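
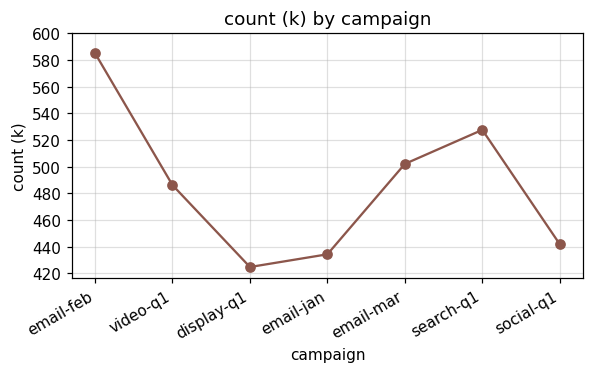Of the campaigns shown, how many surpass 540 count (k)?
1

Above 540: email-feb.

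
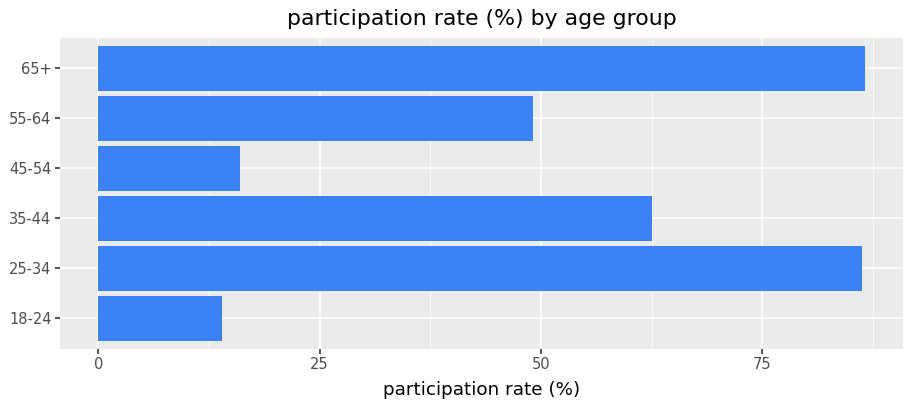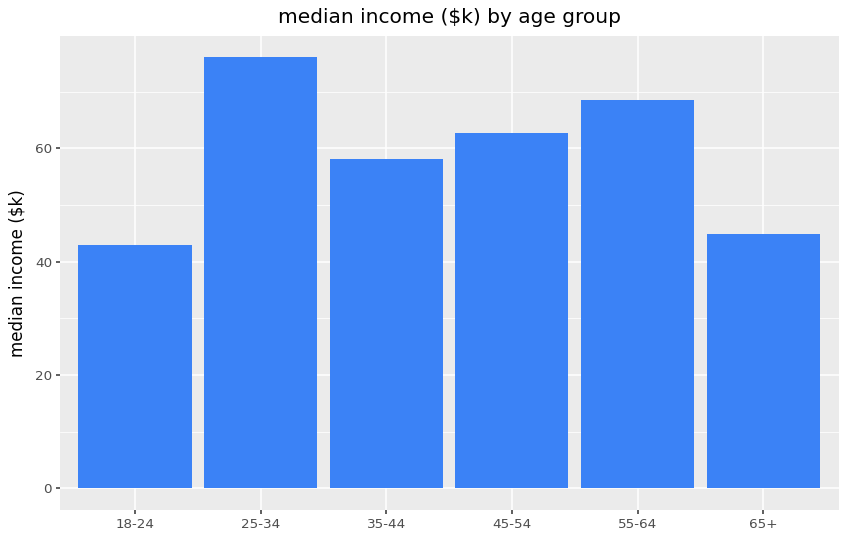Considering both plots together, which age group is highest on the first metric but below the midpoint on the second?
Chart 2 median median income ($k) ≈ 60; below-median age groups: 18-24, 35-44, 65+. Among those, 65+ has the highest participation rate (%) (≈ 90).

65+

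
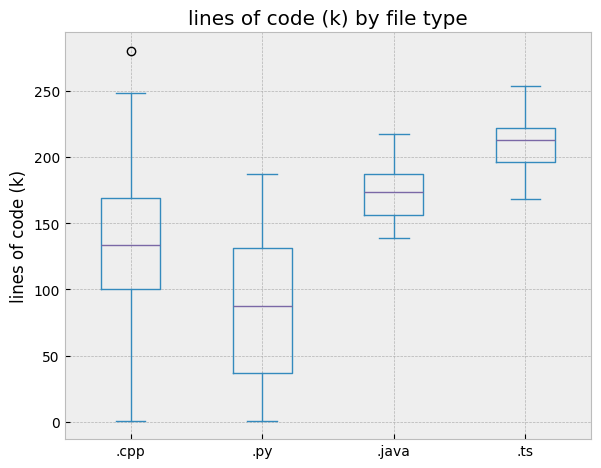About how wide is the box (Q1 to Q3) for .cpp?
Q3 ≈ 160, Q1 ≈ 100; IQR ≈ 60.

≈ 60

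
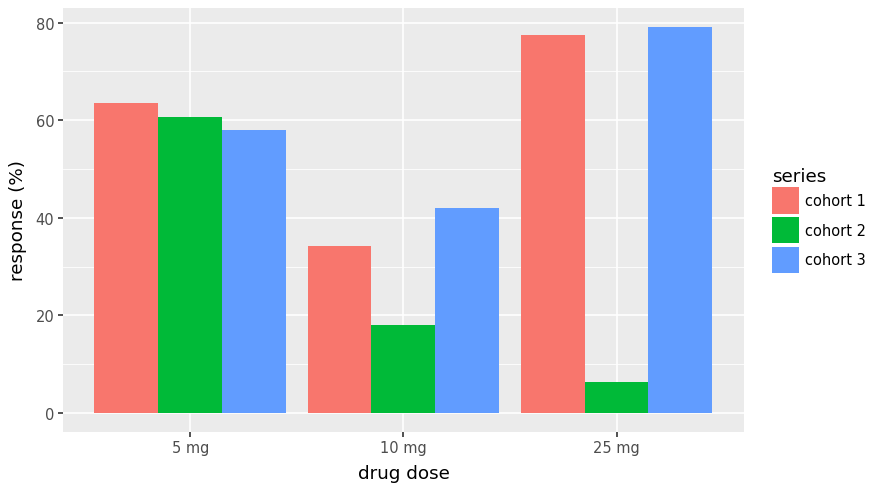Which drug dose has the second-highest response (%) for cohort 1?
Top 3 for cohort 1: 25 mg ≈ 80, 5 mg ≈ 60, 10 mg ≈ 30.

5 mg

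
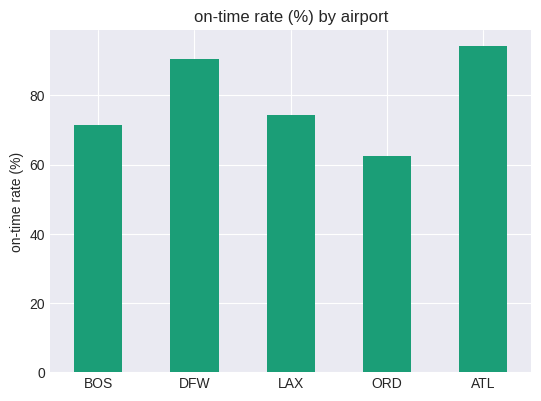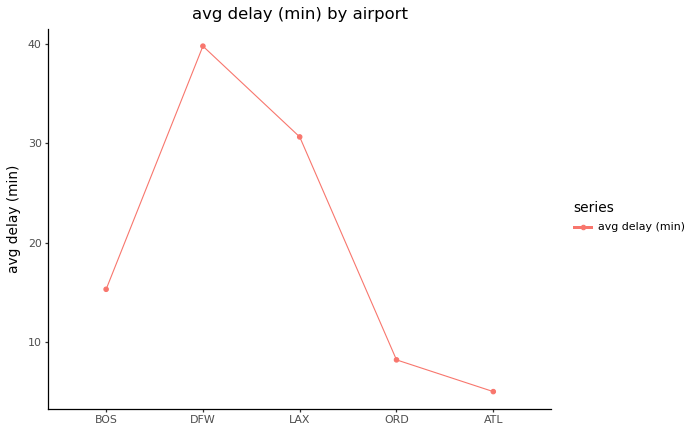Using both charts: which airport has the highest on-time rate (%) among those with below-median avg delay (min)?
ATL

Chart 2 median avg delay (min) ≈ 15; below-median airports: ORD, ATL. Among those, ATL has the highest on-time rate (%) (≈ 90).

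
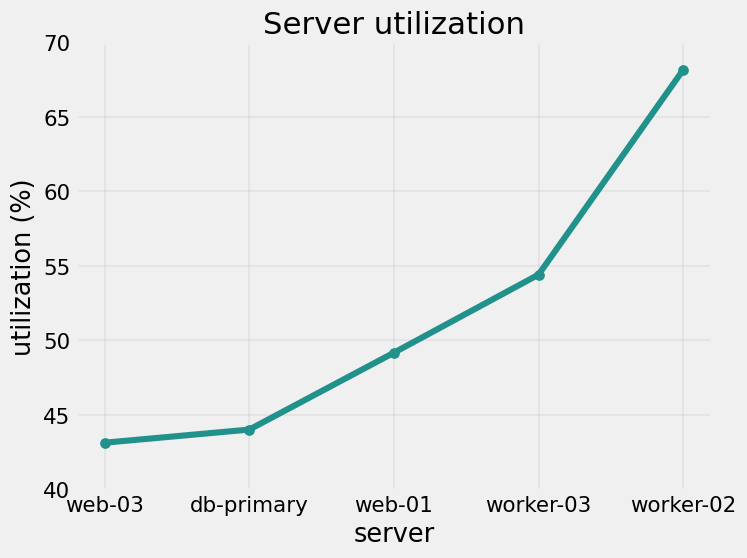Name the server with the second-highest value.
worker-03

Top 3: worker-02 ≈ 70, worker-03 ≈ 55, web-01 ≈ 50.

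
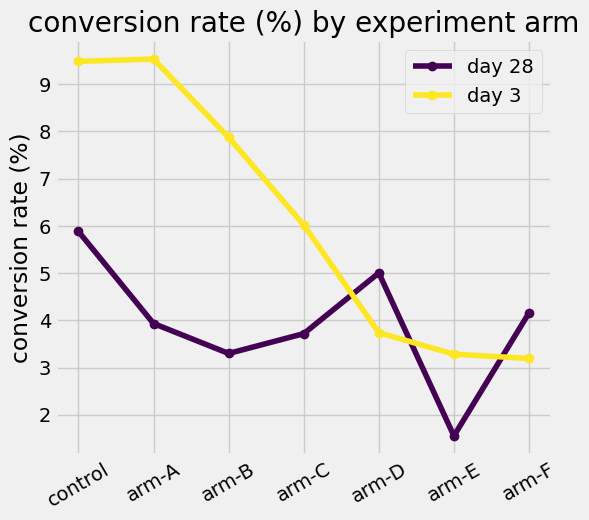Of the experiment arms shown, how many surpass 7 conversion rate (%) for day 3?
Above 7: control, arm-A, arm-B.

3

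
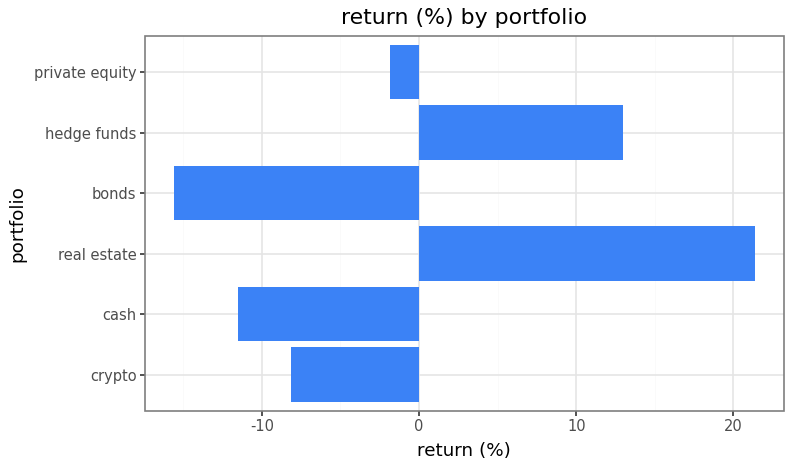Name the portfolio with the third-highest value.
private equity

Top 4: real estate ≈ 20, hedge funds ≈ 15, private equity ≈ 0, crypto ≈ -10.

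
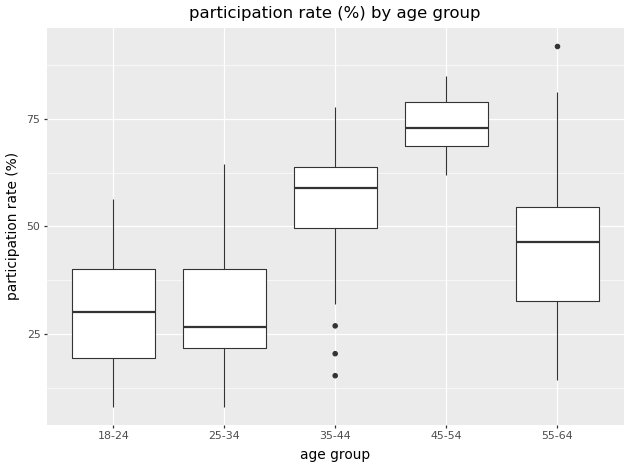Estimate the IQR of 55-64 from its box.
Q3 ≈ 55, Q1 ≈ 35; IQR ≈ 20.

≈ 20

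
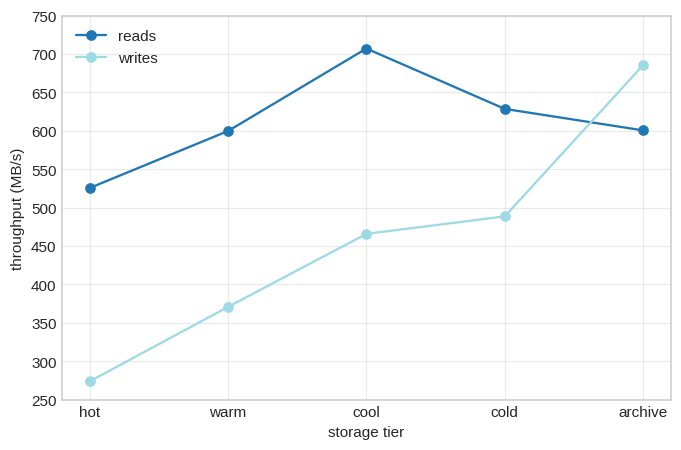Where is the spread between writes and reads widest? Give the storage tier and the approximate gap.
hot: writes ≈ 250, reads ≈ 550 → gap ≈ 300. Next-largest (cool) is only ≈ 250.

hot, ≈ 300 MB/s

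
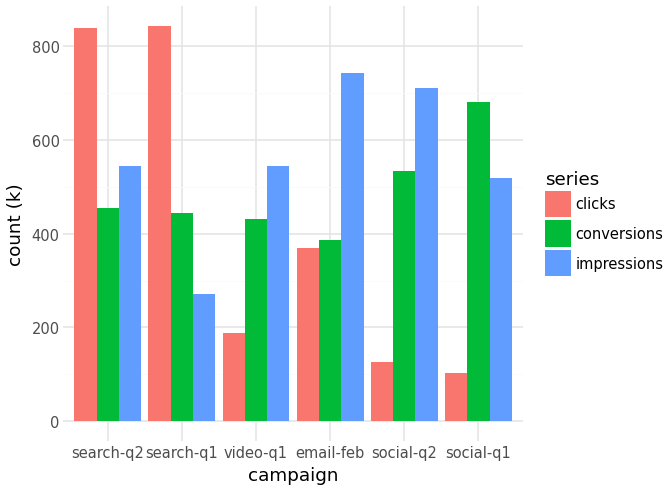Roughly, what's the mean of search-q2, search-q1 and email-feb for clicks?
≈ 667

(800 + 800 + 400) / 3 ≈ 667.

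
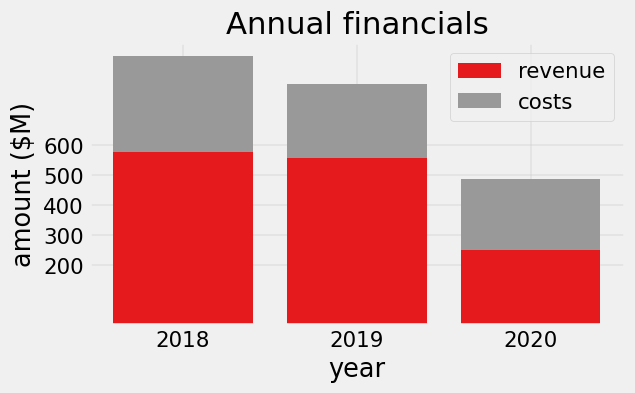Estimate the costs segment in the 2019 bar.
costs top ≈ 800, bottom ≈ 600; segment ≈ 200.

≈ 200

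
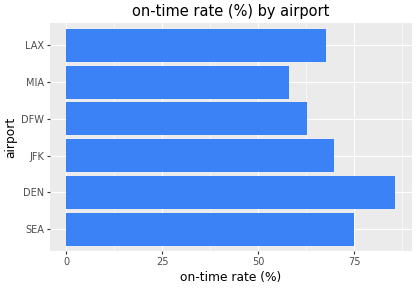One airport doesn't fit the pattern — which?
DEN

DEN ≈ 90; the rest sit between ≈ 60 and ≈ 70.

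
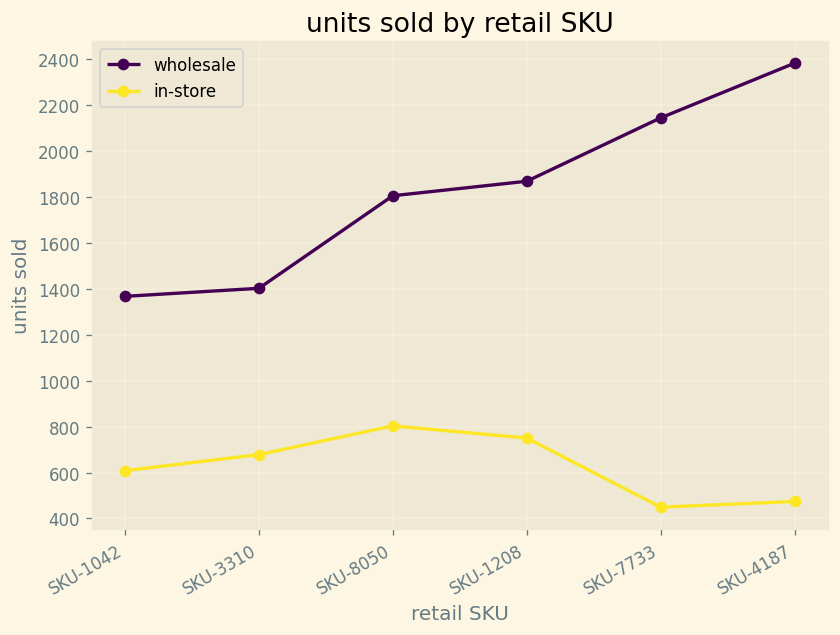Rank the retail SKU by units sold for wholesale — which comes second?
Top 3 for wholesale: SKU-4187 ≈ 2400, SKU-7733 ≈ 2200, SKU-1208 ≈ 1800.

SKU-7733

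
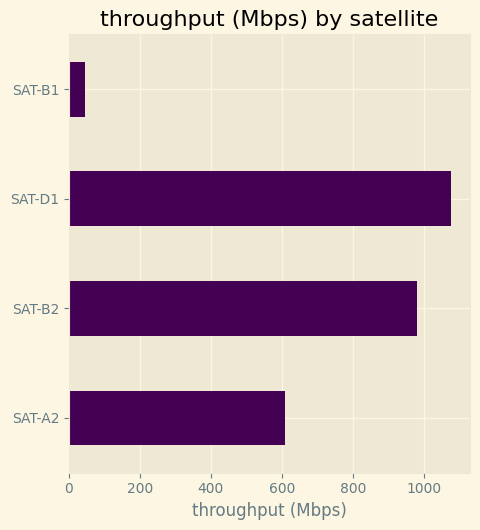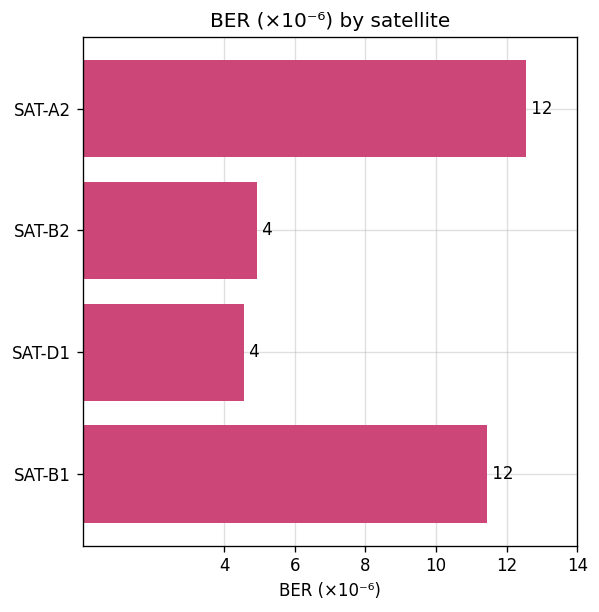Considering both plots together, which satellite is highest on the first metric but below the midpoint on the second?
SAT-D1

Chart 2 median BER (×10⁻⁶) ≈ 8; below-median satellites: SAT-B2, SAT-D1. Among those, SAT-D1 has the highest throughput (Mbps) (≈ 1100).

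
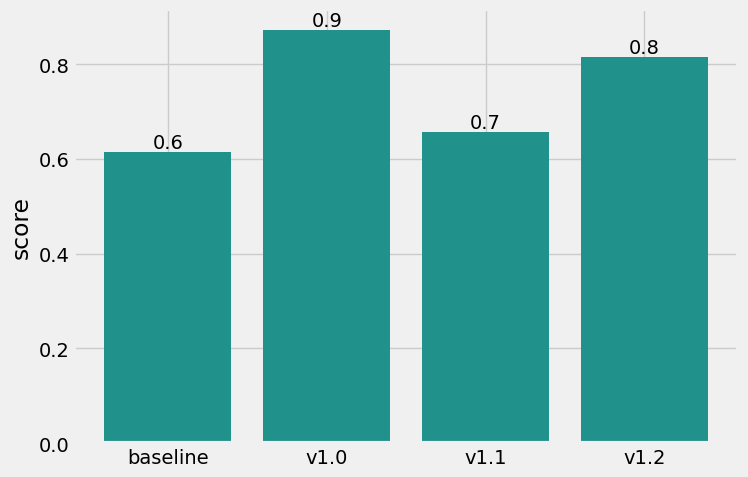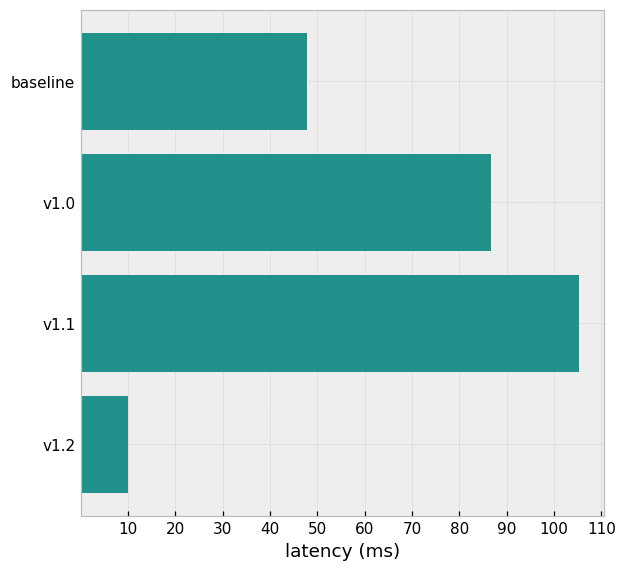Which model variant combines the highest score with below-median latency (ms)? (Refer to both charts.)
v1.2

Chart 2 median latency (ms) ≈ 70; below-median model variants: baseline, v1.2. Among those, v1.2 has the highest score (≈ 0.8).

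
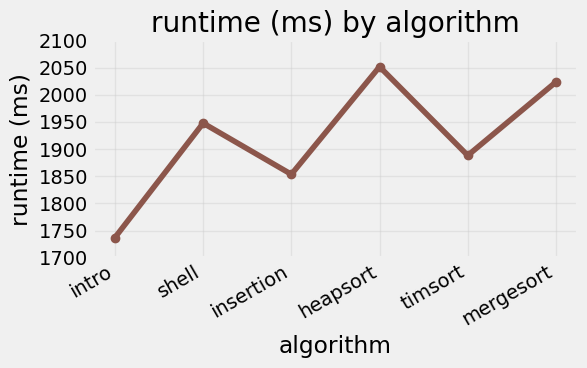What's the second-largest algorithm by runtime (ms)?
Top 3: heapsort ≈ 2050, mergesort ≈ 2000, shell ≈ 1950.

mergesort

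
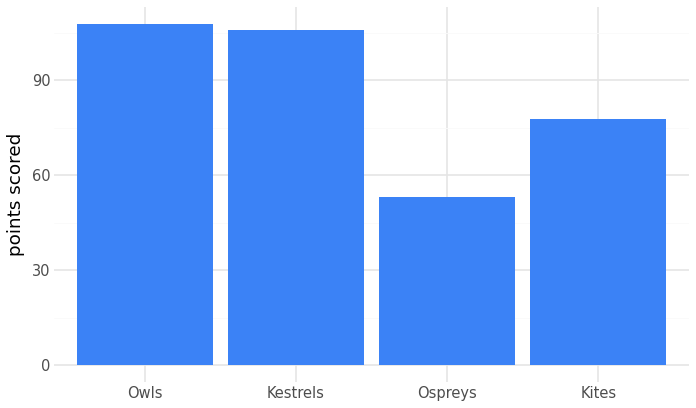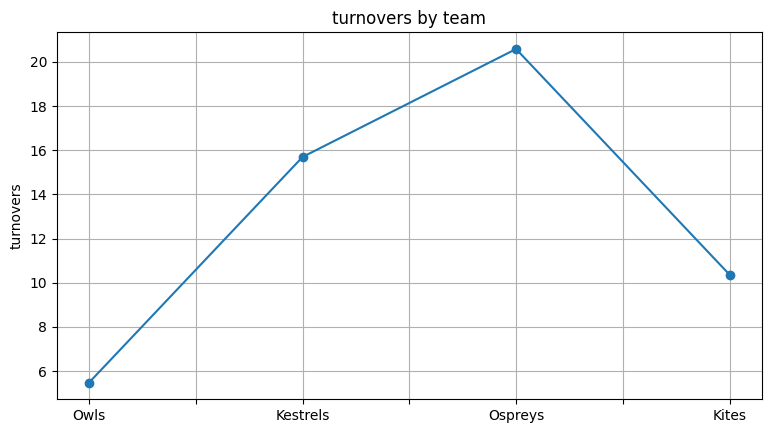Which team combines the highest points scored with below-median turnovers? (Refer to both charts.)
Owls

Chart 2 median turnovers ≈ 14; below-median teams: Owls, Kites. Among those, Owls has the highest points scored (≈ 110).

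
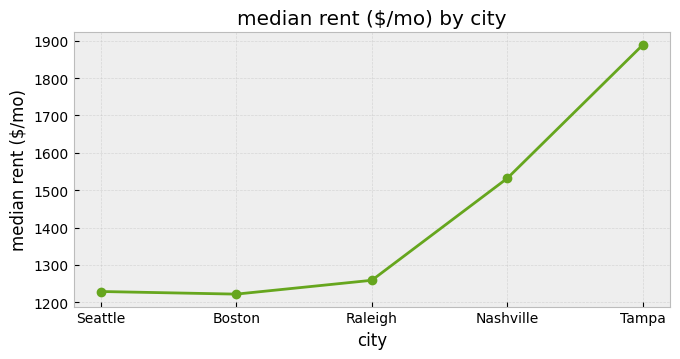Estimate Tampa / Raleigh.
Tampa ≈ 1900, Raleigh ≈ 1300; 1900/1300 ≈ 1.46.

≈ 1.46×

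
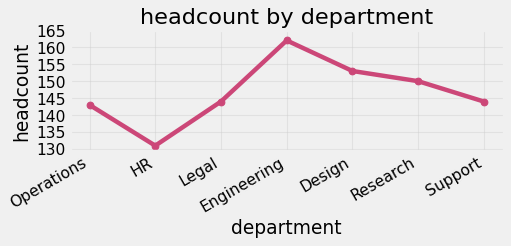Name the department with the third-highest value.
Research

Top 4: Engineering ≈ 160, Design ≈ 155, Research ≈ 150, Support ≈ 145.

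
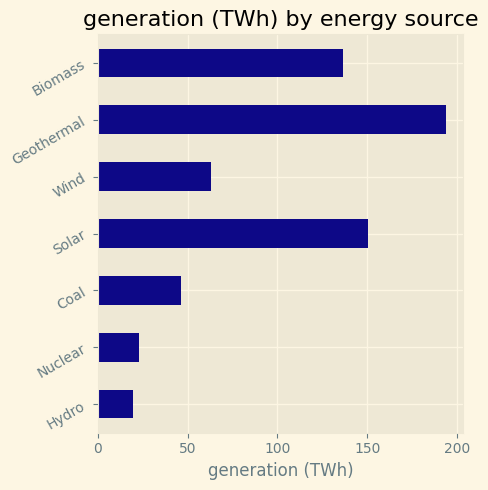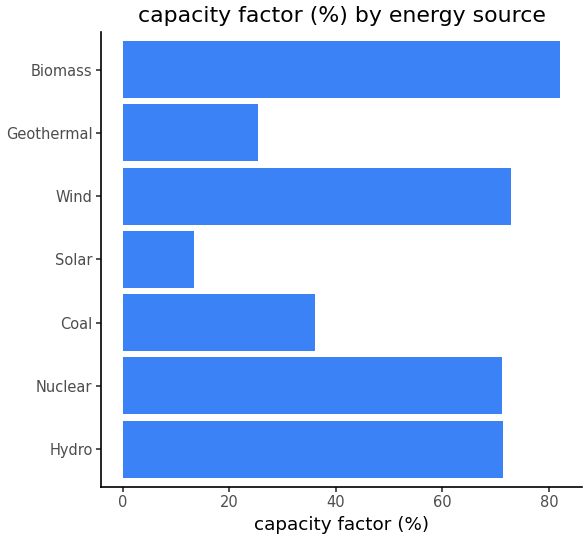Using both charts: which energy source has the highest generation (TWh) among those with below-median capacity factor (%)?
Chart 2 median capacity factor (%) ≈ 70; below-median energy sources: Coal, Solar, Geothermal. Among those, Geothermal has the highest generation (TWh) (≈ 200).

Geothermal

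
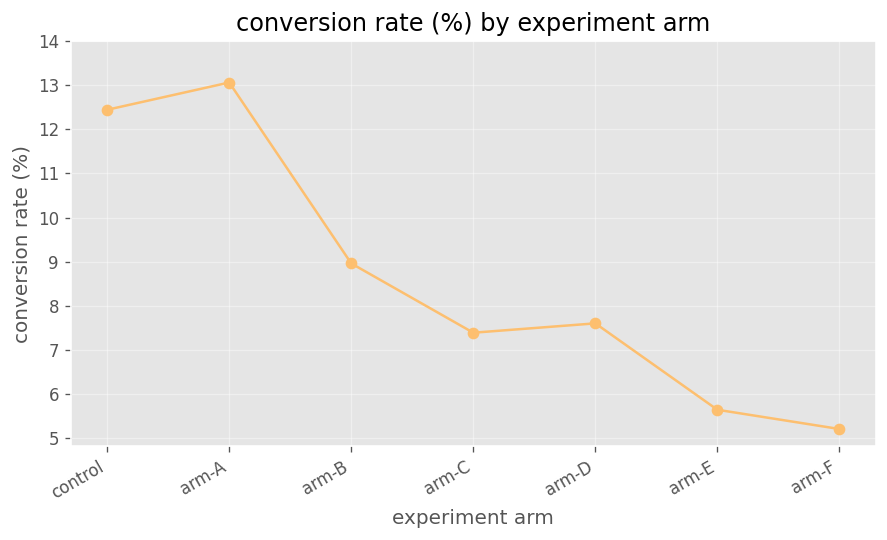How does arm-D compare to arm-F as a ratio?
arm-D ≈ 8, arm-F ≈ 5; 8/5 ≈ 1.6.

≈ 1.6×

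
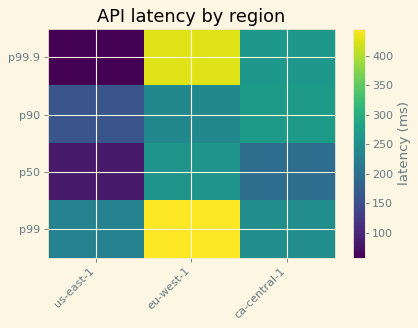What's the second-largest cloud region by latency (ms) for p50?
ca-central-1

Top 3 for p50: eu-west-1 ≈ 250, ca-central-1 ≈ 200, us-east-1 ≈ 100.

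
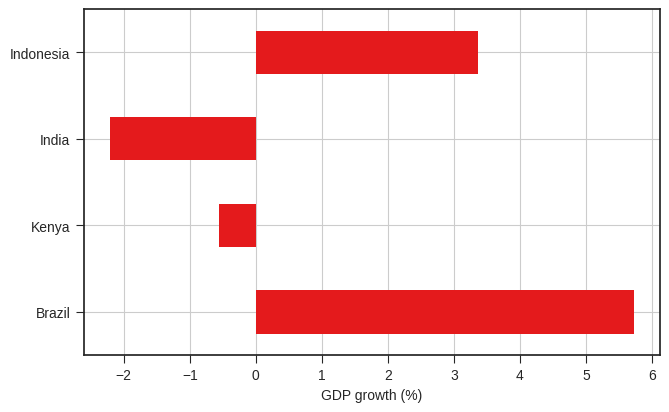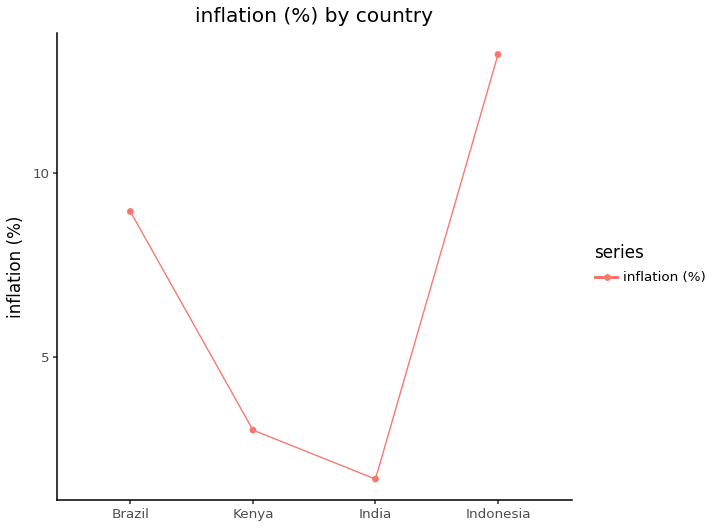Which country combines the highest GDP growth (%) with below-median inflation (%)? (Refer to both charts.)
Kenya

Chart 2 median inflation (%) ≈ 6; below-median countries: Kenya, India. Among those, Kenya has the highest GDP growth (%) (≈ -1).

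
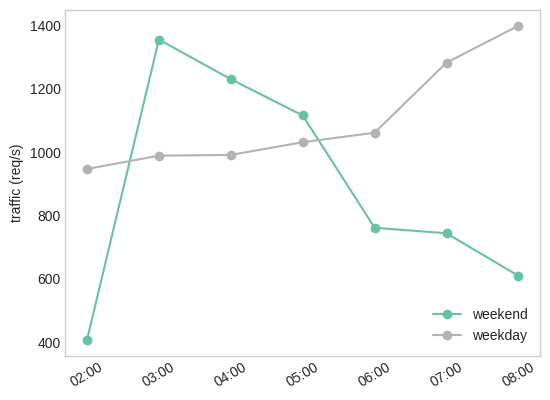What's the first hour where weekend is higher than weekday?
03:00

02:00: weekend ≈ 400 vs weekday ≈ 900 (not yet); 03:00: weekend ≈ 1400 vs weekday ≈ 1000 (first crossover).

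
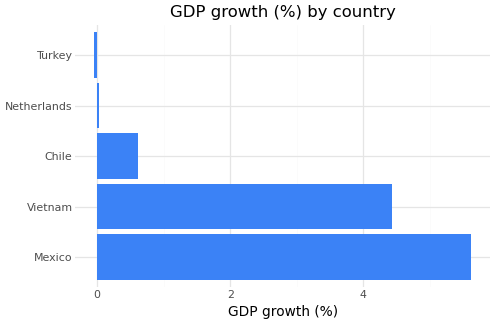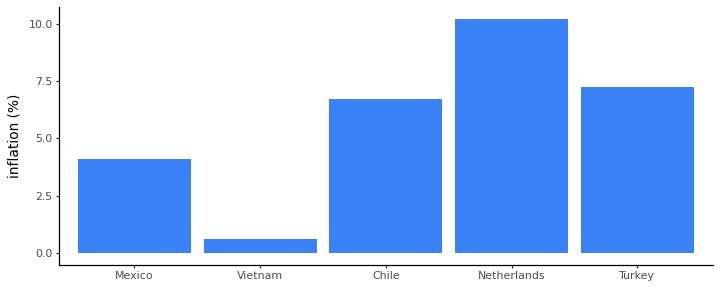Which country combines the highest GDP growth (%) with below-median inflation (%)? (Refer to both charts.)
Chart 2 median inflation (%) ≈ 7; below-median countries: Mexico, Vietnam. Among those, Mexico has the highest GDP growth (%) (≈ 6).

Mexico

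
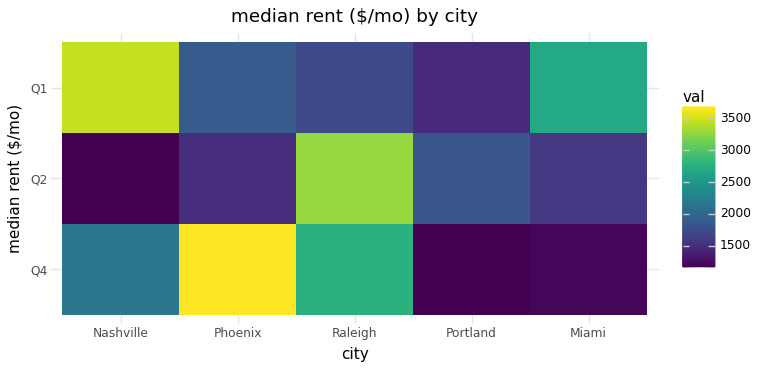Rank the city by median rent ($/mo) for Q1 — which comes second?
Top 3 for Q1: Nashville ≈ 3500, Miami ≈ 2500, Phoenix ≈ 2000.

Miami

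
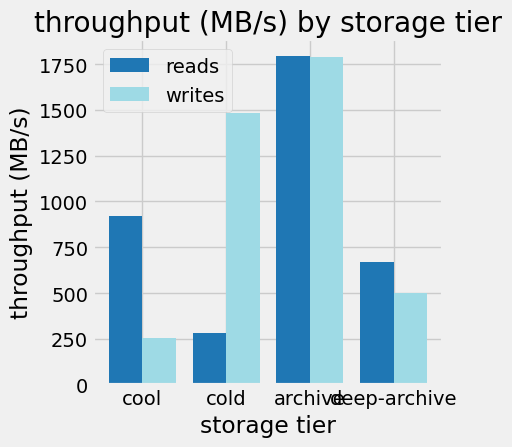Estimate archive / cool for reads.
≈ 1.8×

archive ≈ 1800, cool ≈ 1000; 1800/1000 ≈ 1.8.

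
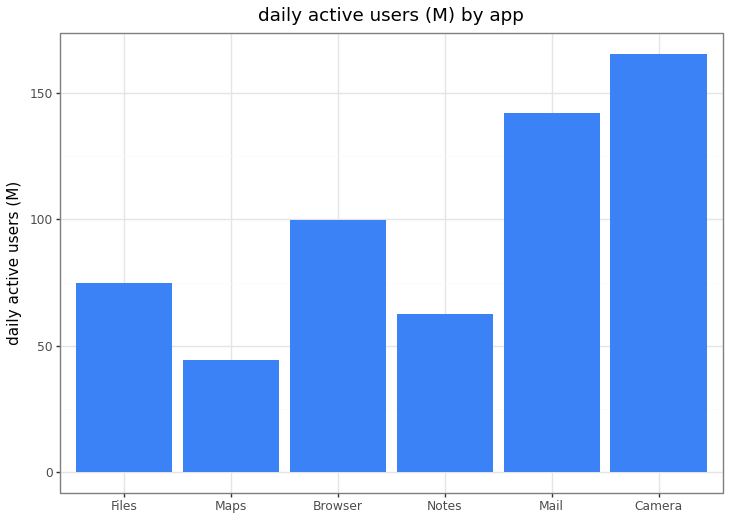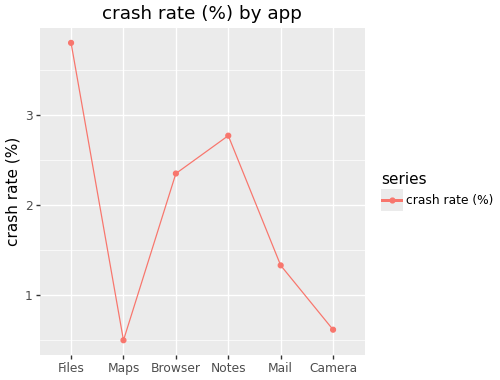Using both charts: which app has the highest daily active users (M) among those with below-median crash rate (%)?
Chart 2 median crash rate (%) ≈ 2; below-median apps: Maps, Mail, Camera. Among those, Camera has the highest daily active users (M) (≈ 160).

Camera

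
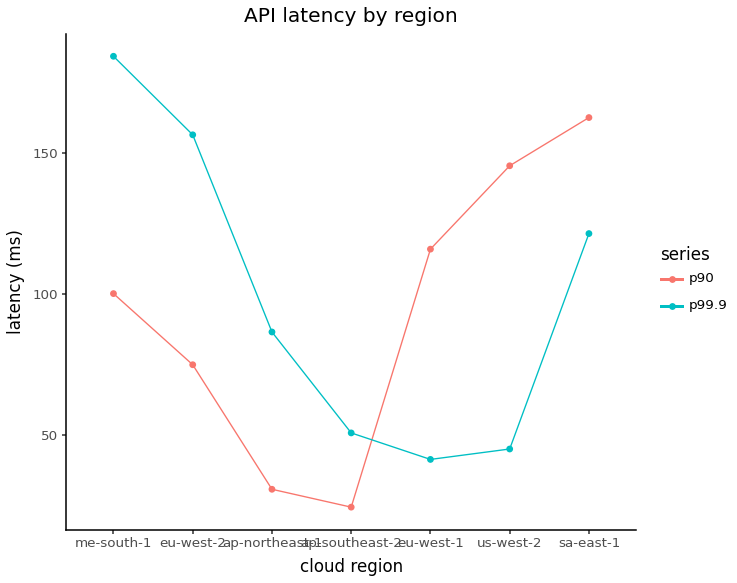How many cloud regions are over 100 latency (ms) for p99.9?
3

Above 100: me-south-1, eu-west-2, sa-east-1.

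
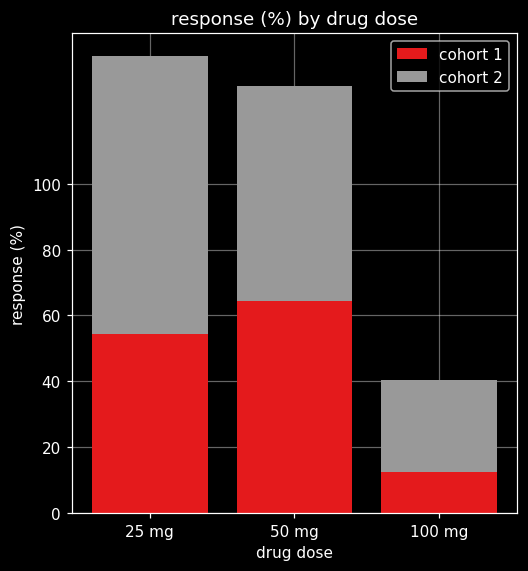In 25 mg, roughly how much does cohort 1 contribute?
cohort 1 top ≈ 60, bottom ≈ 0; segment ≈ 60.

≈ 60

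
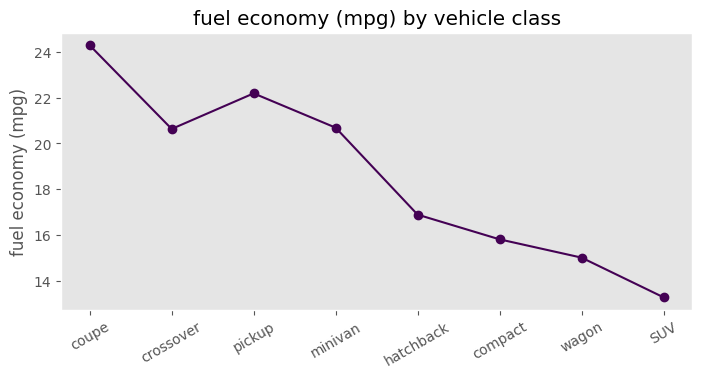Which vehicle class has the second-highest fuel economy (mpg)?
Top 3: coupe ≈ 24, pickup ≈ 22, minivan ≈ 21.

pickup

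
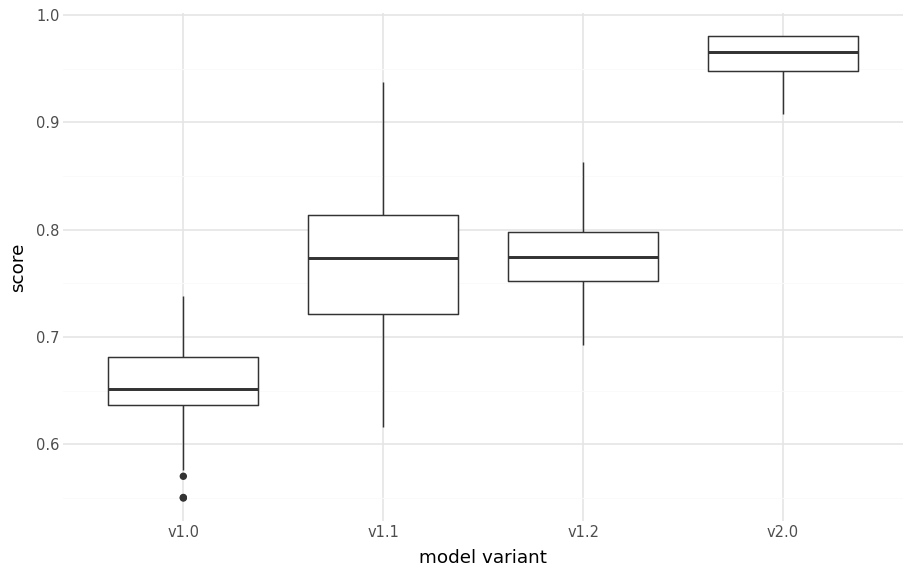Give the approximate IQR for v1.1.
Q3 ≈ 0.80, Q1 ≈ 0.70; IQR ≈ 0.10.

≈ 0.10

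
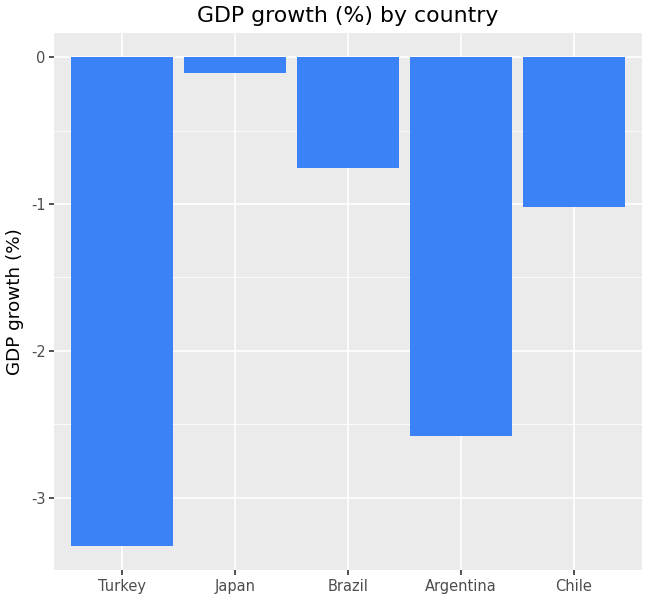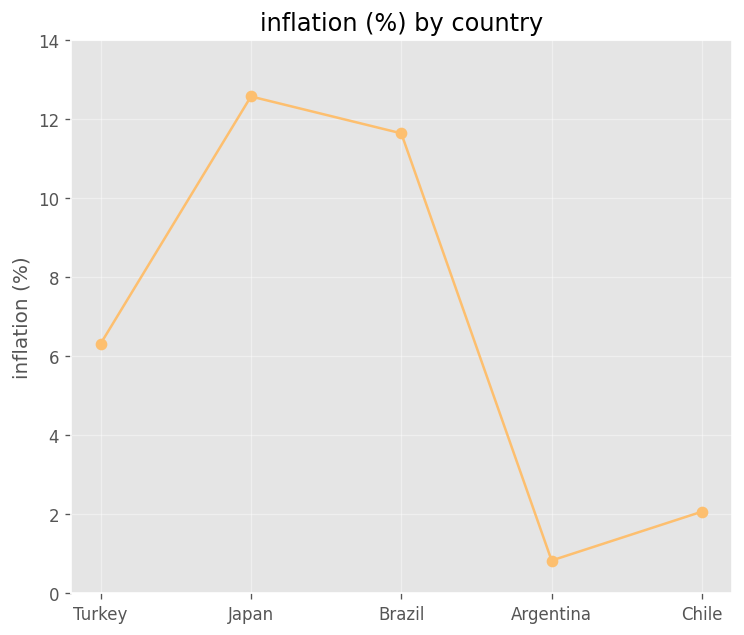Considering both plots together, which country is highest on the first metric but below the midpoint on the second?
Chart 2 median inflation (%) ≈ 6; below-median countries: Argentina, Chile. Among those, Chile has the highest GDP growth (%) (≈ -1).

Chile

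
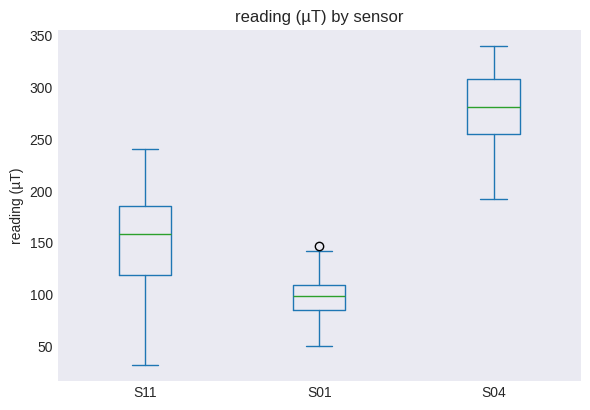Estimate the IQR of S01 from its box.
≈ 20

Q3 ≈ 100, Q1 ≈ 80; IQR ≈ 20.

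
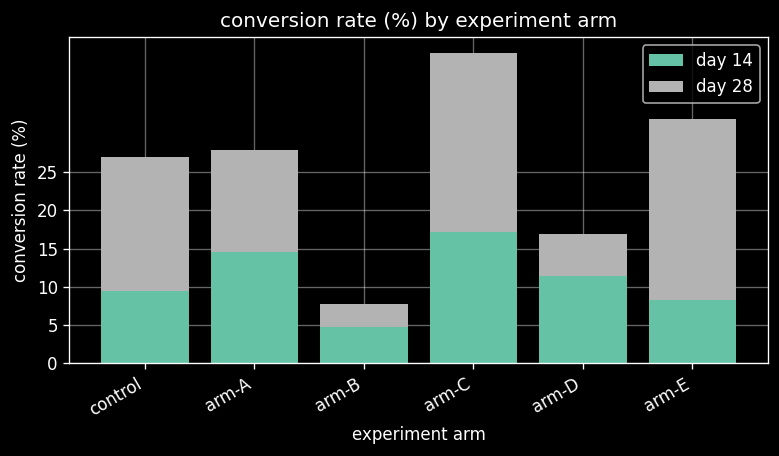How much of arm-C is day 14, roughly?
≈ 15

day 14 top ≈ 15, bottom ≈ 0; segment ≈ 15.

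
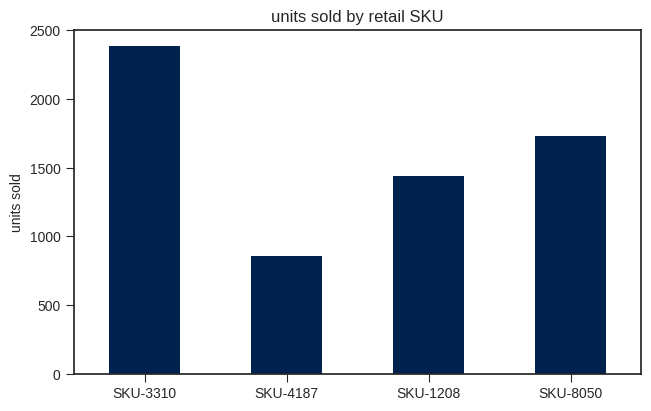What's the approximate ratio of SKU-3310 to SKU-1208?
SKU-3310 ≈ 2400, SKU-1208 ≈ 1400; 2400/1400 ≈ 1.71.

≈ 1.71×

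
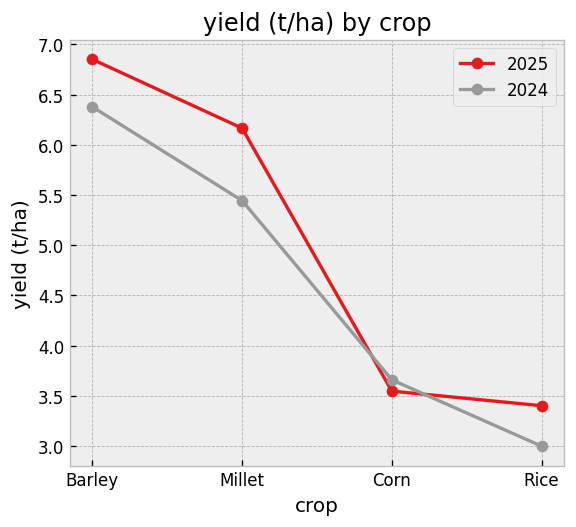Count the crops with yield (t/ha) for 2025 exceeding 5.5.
Above 5.5: Barley, Millet.

2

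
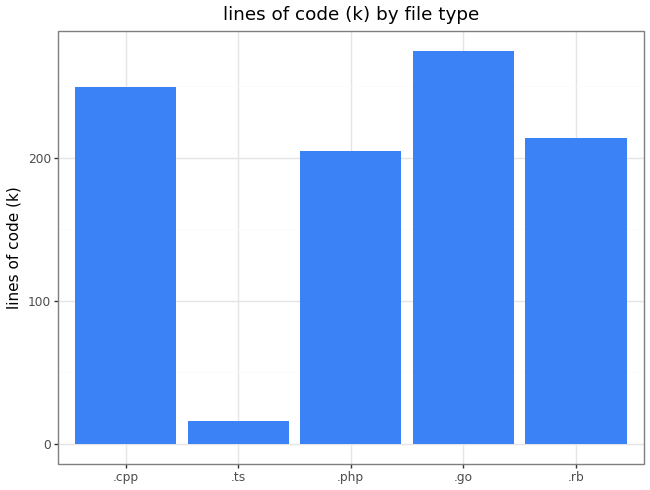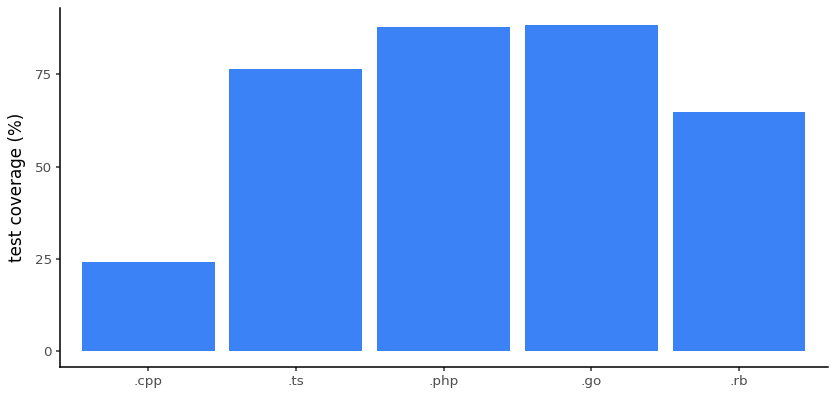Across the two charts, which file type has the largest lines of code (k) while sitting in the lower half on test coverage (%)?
Chart 2 median test coverage (%) ≈ 80; below-median file types: .cpp, .rb. Among those, .cpp has the highest lines of code (k) (≈ 250).

.cpp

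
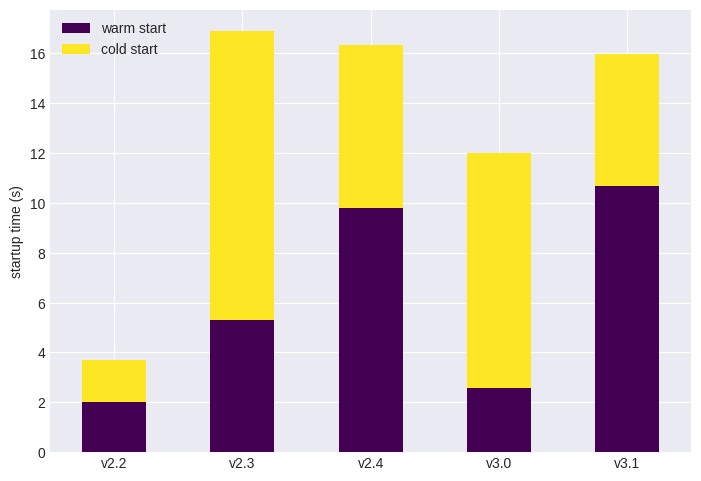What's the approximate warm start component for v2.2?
≈ 2

warm start top ≈ 2, bottom ≈ 0; segment ≈ 2.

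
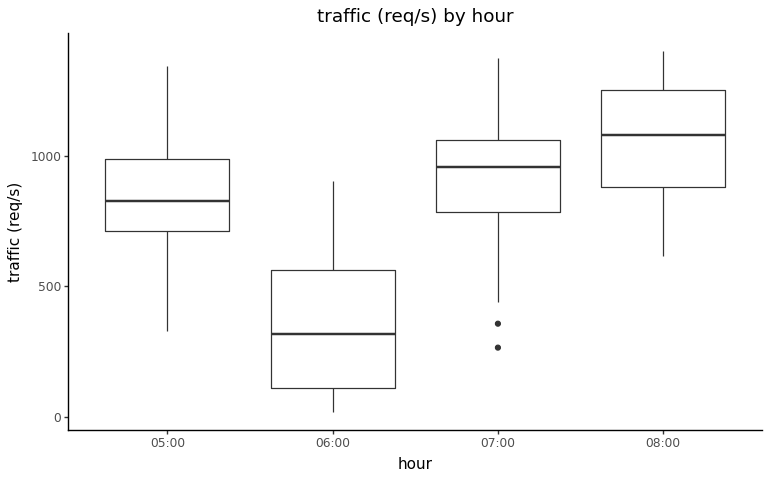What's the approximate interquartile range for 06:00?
≈ 500

Q3 ≈ 600, Q1 ≈ 100; IQR ≈ 500.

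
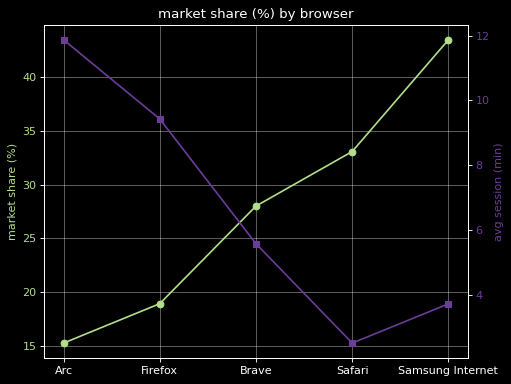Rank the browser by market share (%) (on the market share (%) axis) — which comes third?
Top 4 (on the market share (%) axis): Samsung Internet ≈ 45, Safari ≈ 35, Brave ≈ 30, Firefox ≈ 20.

Brave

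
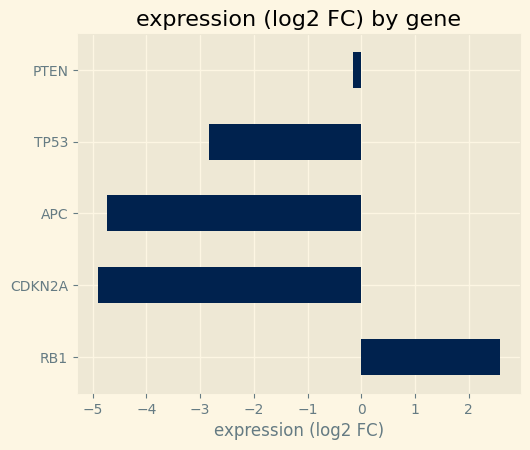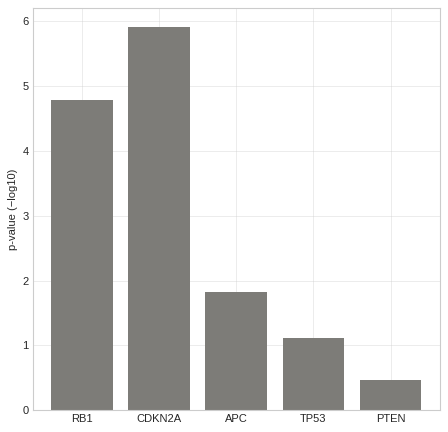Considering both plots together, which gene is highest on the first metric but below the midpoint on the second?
PTEN

Chart 2 median p-value (−log10) ≈ 2; below-median genes: TP53, PTEN. Among those, PTEN has the highest expression (log2 FC) (≈ 0).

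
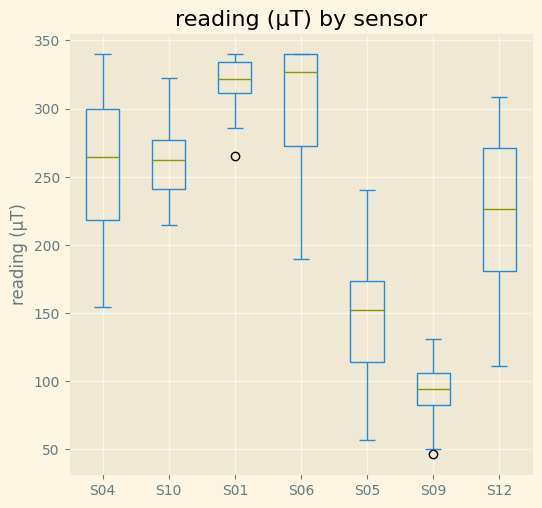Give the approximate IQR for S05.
Q3 ≈ 180, Q1 ≈ 120; IQR ≈ 60.

≈ 60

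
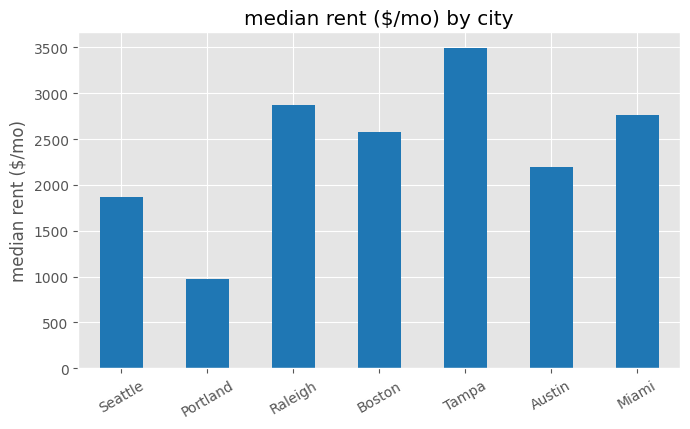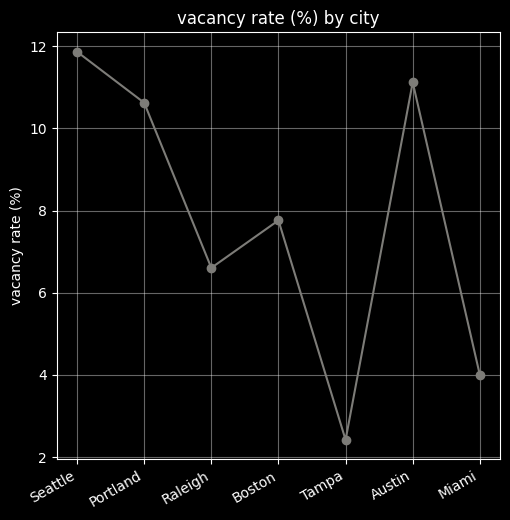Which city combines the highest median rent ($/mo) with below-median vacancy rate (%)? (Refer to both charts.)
Tampa

Chart 2 median vacancy rate (%) ≈ 8; below-median cities: Raleigh, Tampa, Miami. Among those, Tampa has the highest median rent ($/mo) (≈ 3500).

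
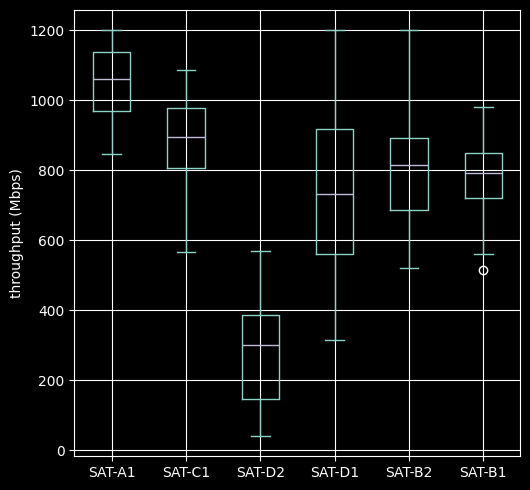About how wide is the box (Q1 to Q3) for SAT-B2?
≈ 200

Q3 ≈ 900, Q1 ≈ 700; IQR ≈ 200.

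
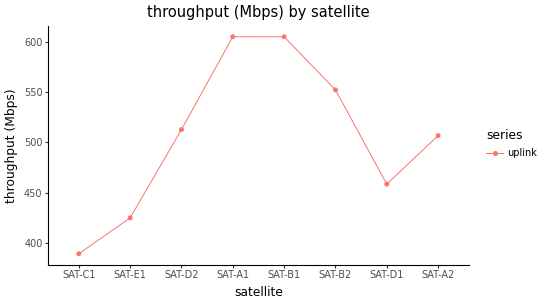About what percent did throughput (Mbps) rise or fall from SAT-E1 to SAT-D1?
SAT-E1 ≈ 420, SAT-D1 ≈ 460; (460 − 420) / 420 ≈ +9.5%.

≈ +9.5%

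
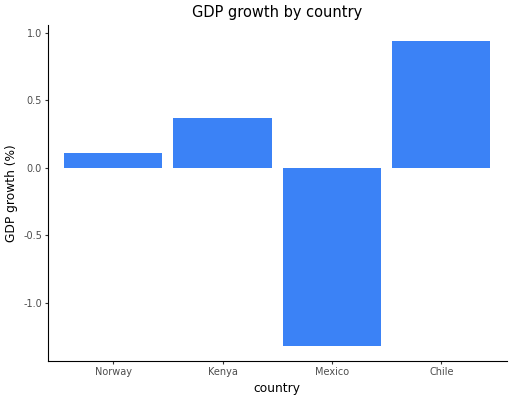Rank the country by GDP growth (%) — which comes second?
Kenya

Top 3: Chile ≈ 1.0, Kenya ≈ 0.4, Norway ≈ 0.2.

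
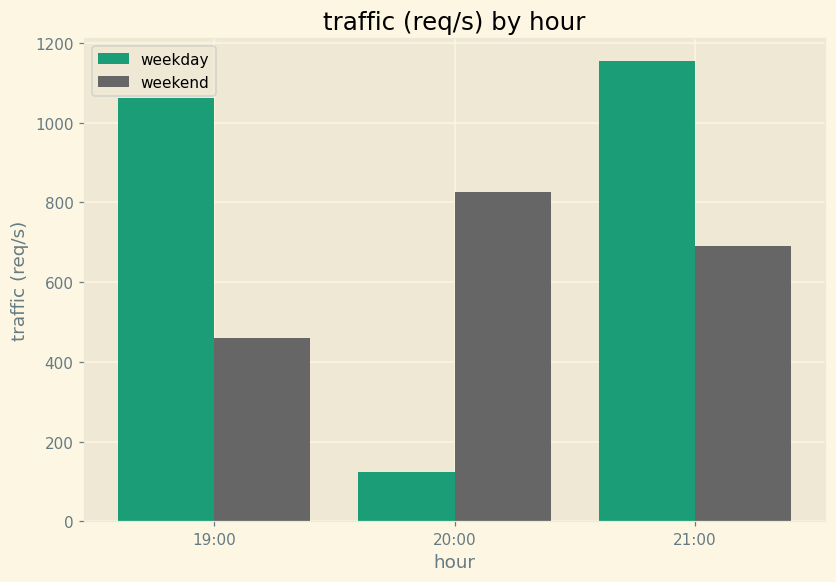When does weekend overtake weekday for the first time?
20:00

19:00: weekend ≈ 500 vs weekday ≈ 1100 (not yet); 20:00: weekend ≈ 800 vs weekday ≈ 100 (first crossover).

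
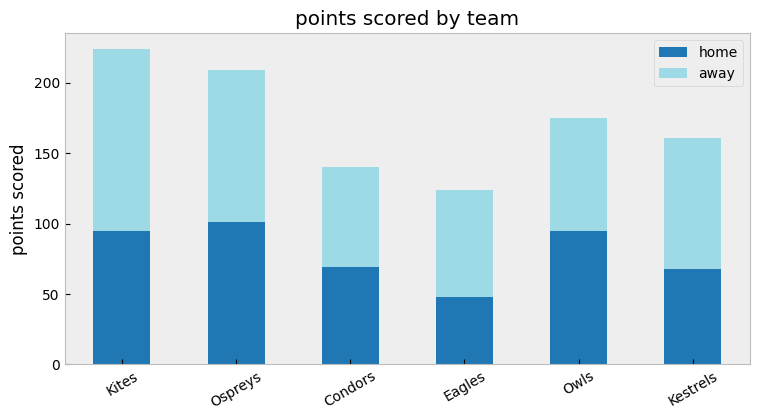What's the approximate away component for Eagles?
≈ 80

away top ≈ 120, bottom ≈ 40; segment ≈ 80.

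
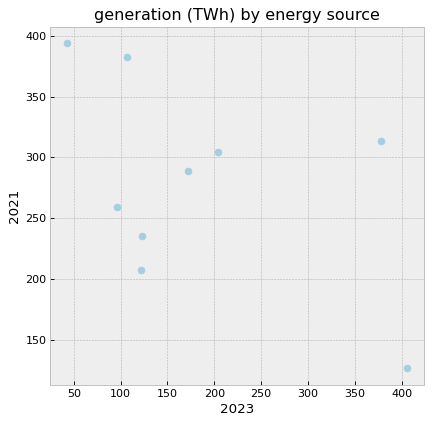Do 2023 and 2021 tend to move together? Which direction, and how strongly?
Points are negatively correlated; moderate (|r| ≈ 0.5).

negative, moderate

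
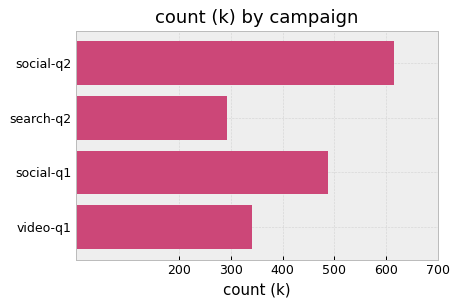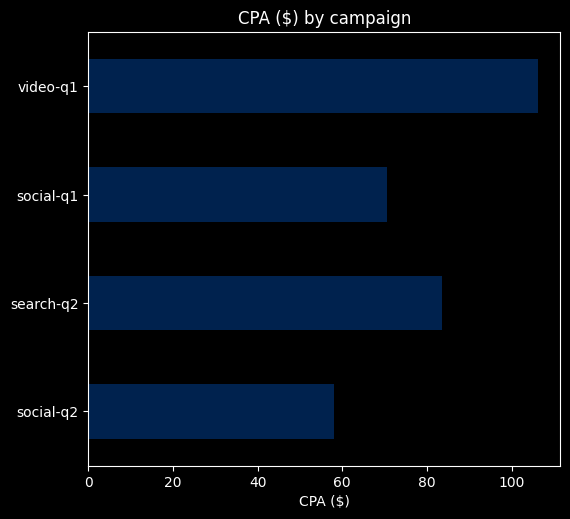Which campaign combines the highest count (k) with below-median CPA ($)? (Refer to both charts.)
Chart 2 median CPA ($) ≈ 80; below-median campaigns: social-q2, social-q1. Among those, social-q2 has the highest count (k) (≈ 600).

social-q2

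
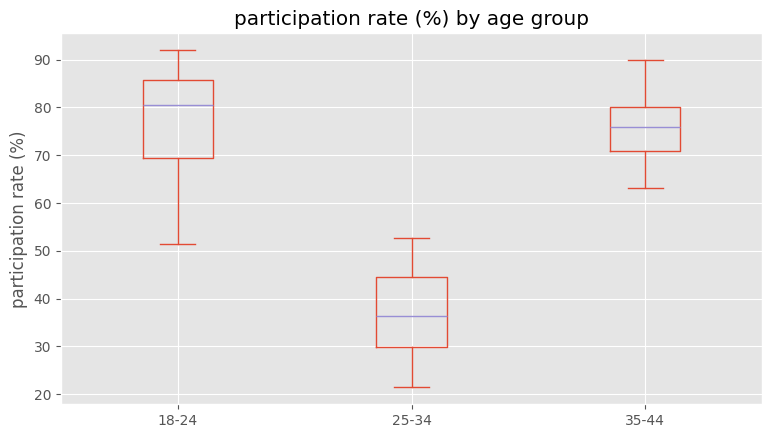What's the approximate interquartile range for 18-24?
≈ 15

Q3 ≈ 85, Q1 ≈ 70; IQR ≈ 15.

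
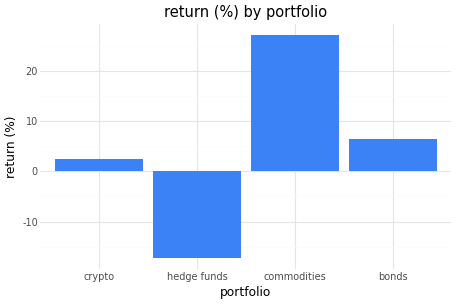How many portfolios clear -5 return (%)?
Above -5: crypto, commodities, bonds.

3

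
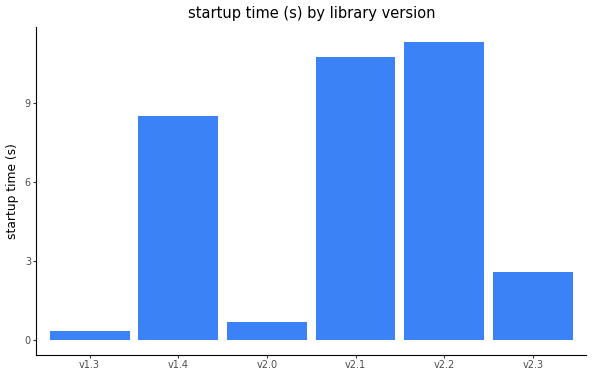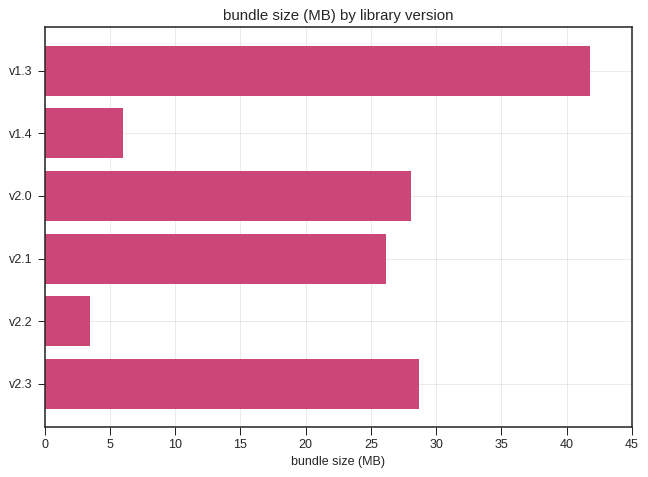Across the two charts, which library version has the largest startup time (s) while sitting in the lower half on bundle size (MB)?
Chart 2 median bundle size (MB) ≈ 25; below-median library versions: v1.4, v2.1, v2.2. Among those, v2.2 has the highest startup time (s) (≈ 12).

v2.2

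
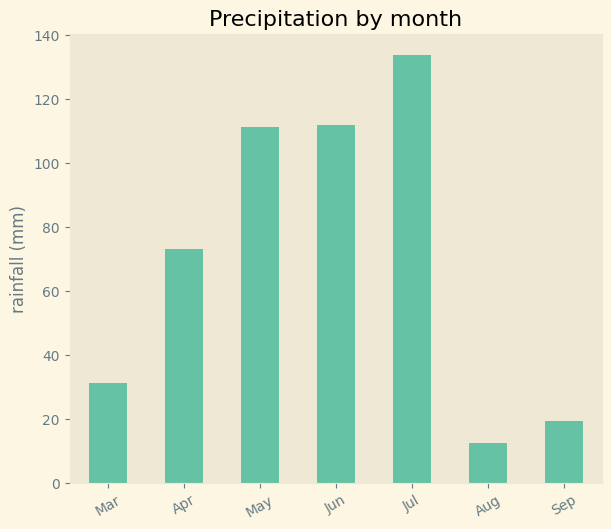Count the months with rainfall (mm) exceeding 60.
4

Above 60: Apr, May, Jun, Jul.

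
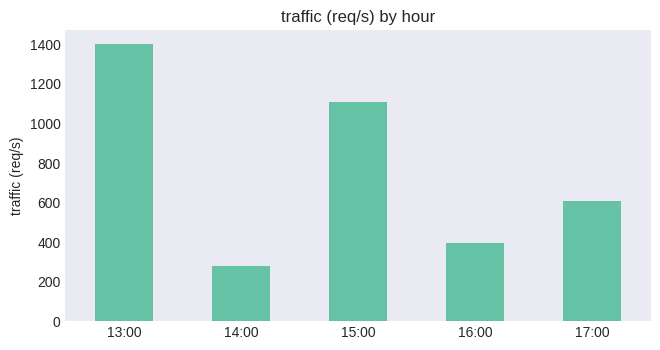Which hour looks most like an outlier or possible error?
13:00

13:00 ≈ 1400; the rest sit between ≈ 200 and ≈ 1200.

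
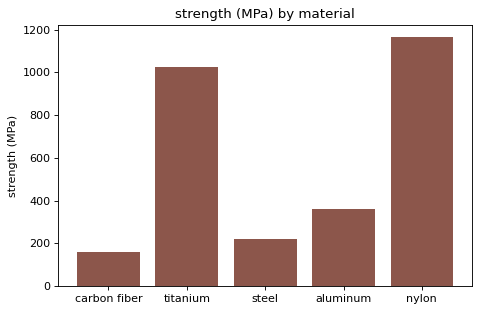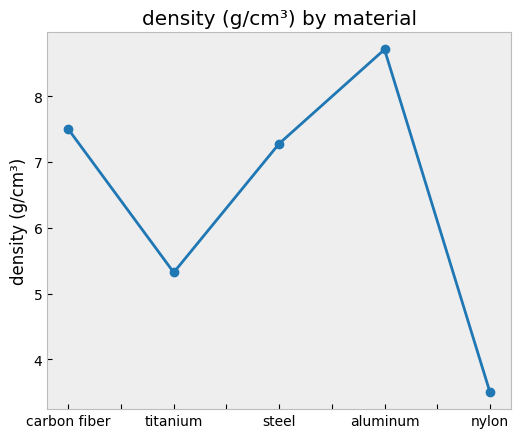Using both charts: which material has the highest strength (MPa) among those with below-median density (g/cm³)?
Chart 2 median density (g/cm³) ≈ 7; below-median materials: titanium, nylon. Among those, nylon has the highest strength (MPa) (≈ 1200).

nylon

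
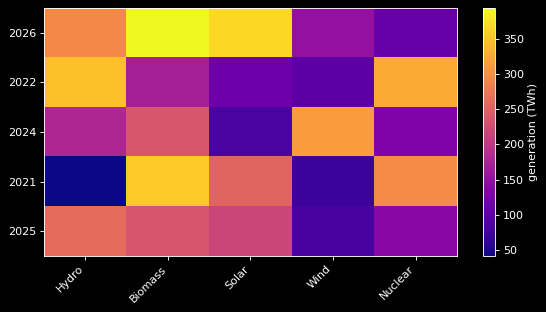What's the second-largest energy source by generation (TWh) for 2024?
Top 3 for 2024: Wind ≈ 300, Biomass ≈ 250, Hydro ≈ 200.

Biomass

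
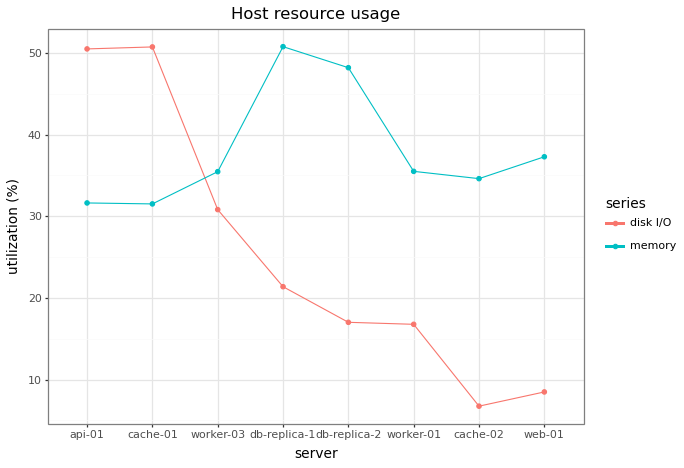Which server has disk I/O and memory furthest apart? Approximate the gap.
db-replica-2, ≈ 35 %

db-replica-2: disk I/O ≈ 15, memory ≈ 50 → gap ≈ 35. Next-largest (db-replica-1) is only ≈ 30.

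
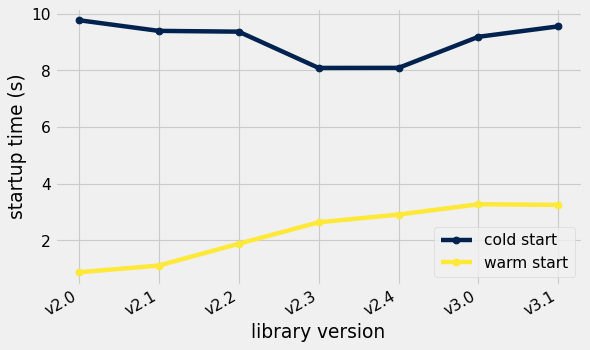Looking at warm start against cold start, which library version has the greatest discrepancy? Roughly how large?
v2.0, ≈ 9 s

v2.0: warm start ≈ 1, cold start ≈ 10 → gap ≈ 9. Next-largest (v2.1) is only ≈ 8.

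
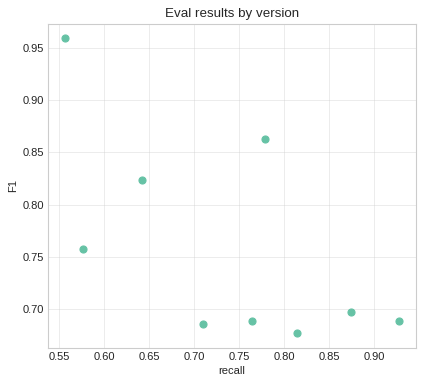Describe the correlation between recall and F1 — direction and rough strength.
Points are negatively correlated; moderate (|r| ≈ 0.6).

negative, moderate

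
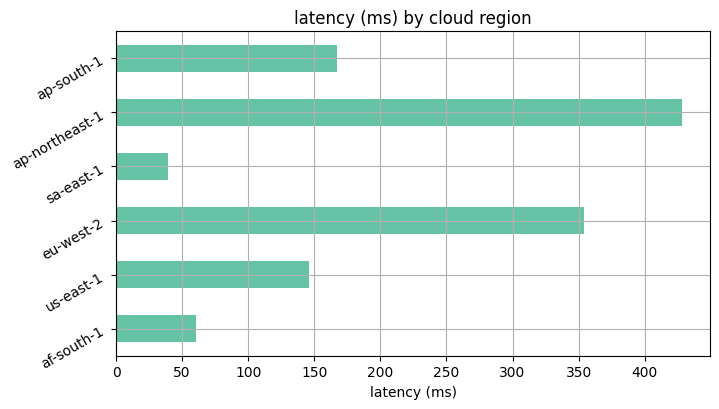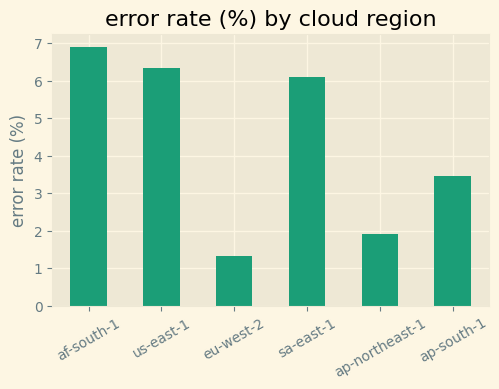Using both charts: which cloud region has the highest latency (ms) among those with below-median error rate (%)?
Chart 2 median error rate (%) ≈ 5; below-median cloud regions: eu-west-2, ap-northeast-1, ap-south-1. Among those, ap-northeast-1 has the highest latency (ms) (≈ 450).

ap-northeast-1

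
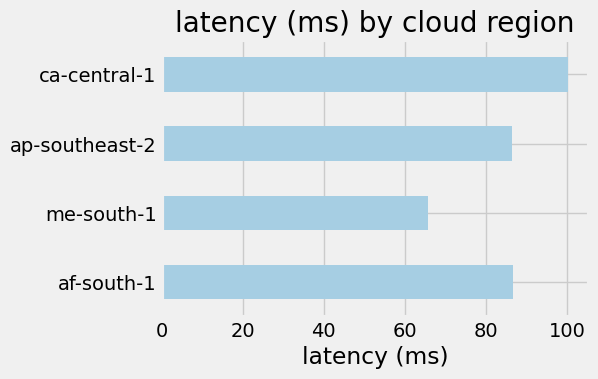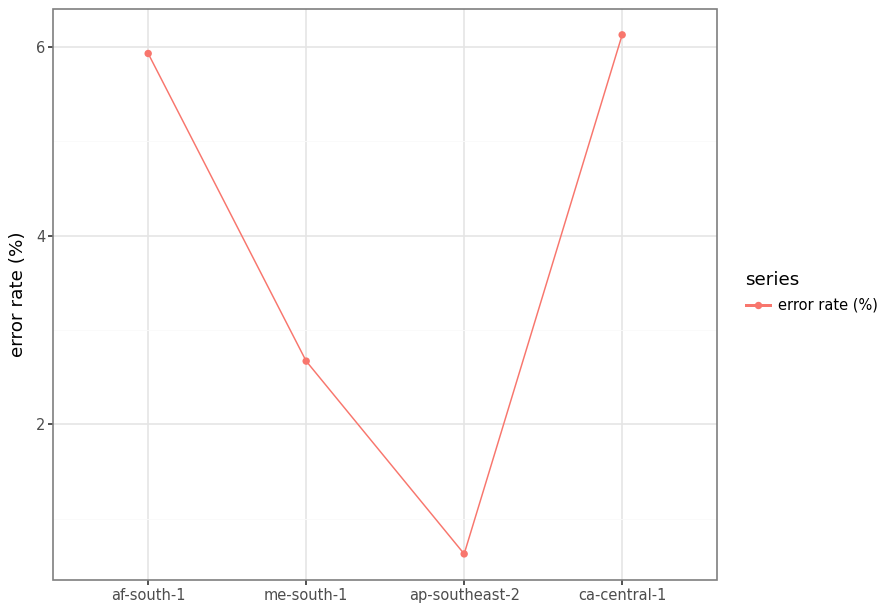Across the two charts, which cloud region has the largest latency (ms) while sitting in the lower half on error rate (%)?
Chart 2 median error rate (%) ≈ 4; below-median cloud regions: me-south-1, ap-southeast-2. Among those, ap-southeast-2 has the highest latency (ms) (≈ 90).

ap-southeast-2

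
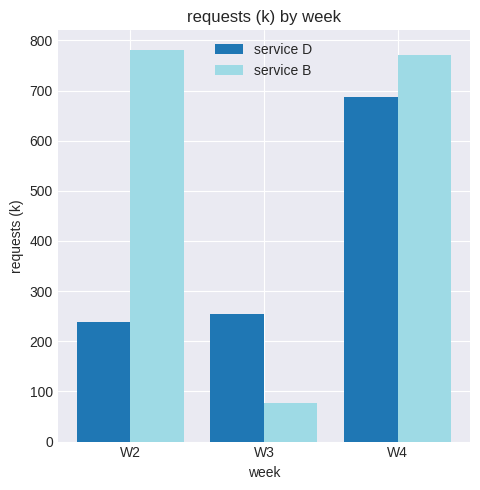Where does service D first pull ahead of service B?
W3

W2: service D ≈ 200 vs service B ≈ 800 (not yet); W3: service D ≈ 300 vs service B ≈ 100 (first crossover).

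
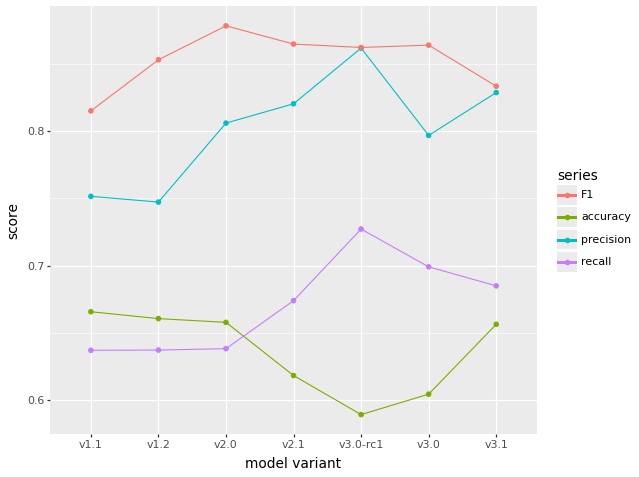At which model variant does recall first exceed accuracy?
v2.1

v2.0: recall ≈ 0.65 vs accuracy ≈ 0.65 (not yet); v2.1: recall ≈ 0.65 vs accuracy ≈ 0.60 (first crossover).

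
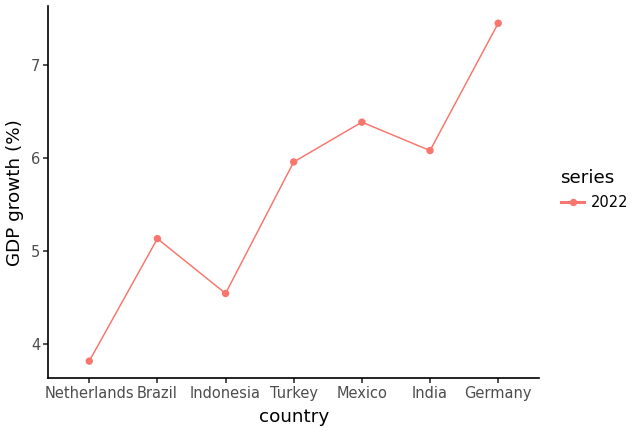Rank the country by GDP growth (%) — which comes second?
Top 3: Germany ≈ 7.5, Mexico ≈ 6.5, India ≈ 6.0.

Mexico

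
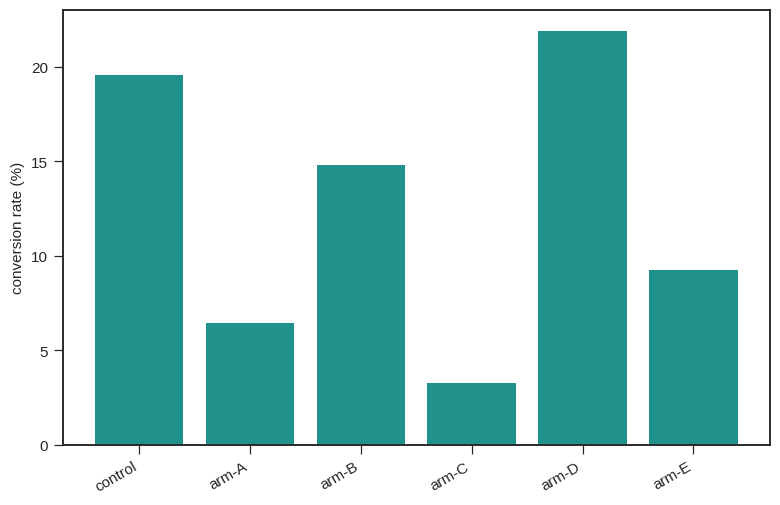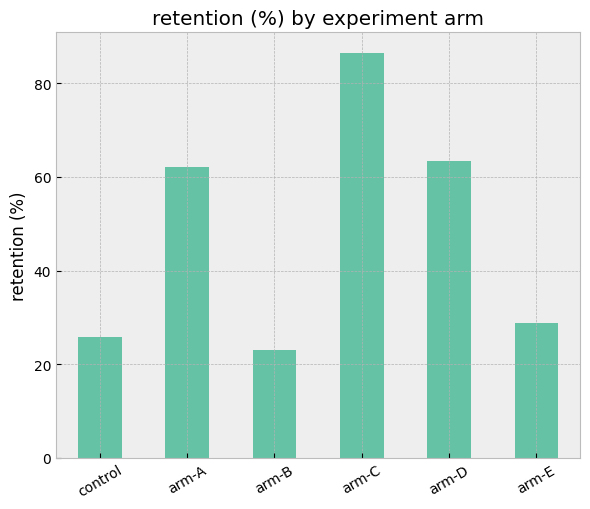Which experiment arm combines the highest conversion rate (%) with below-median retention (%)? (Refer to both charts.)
Chart 2 median retention (%) ≈ 50; below-median experiment arms: control, arm-B, arm-E. Among those, control has the highest conversion rate (%) (≈ 20).

control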